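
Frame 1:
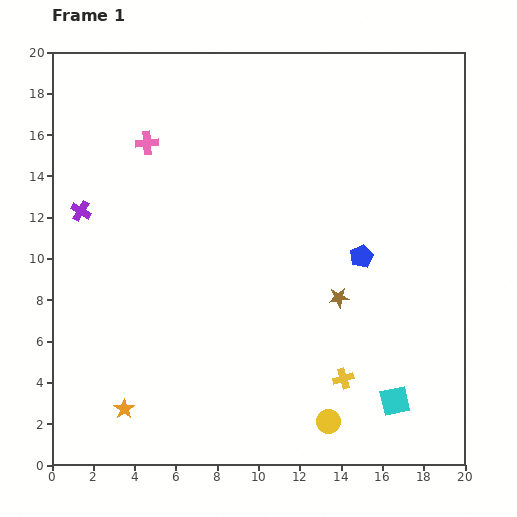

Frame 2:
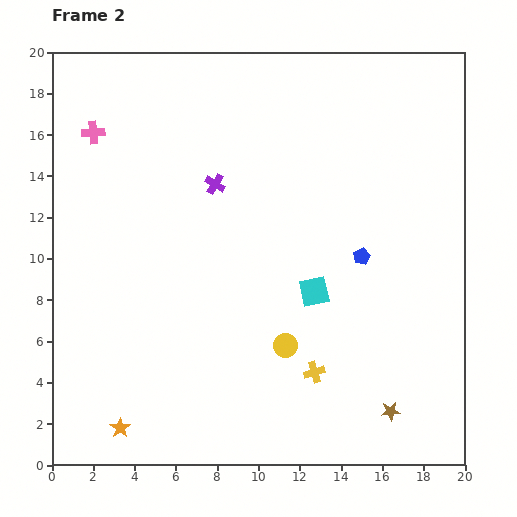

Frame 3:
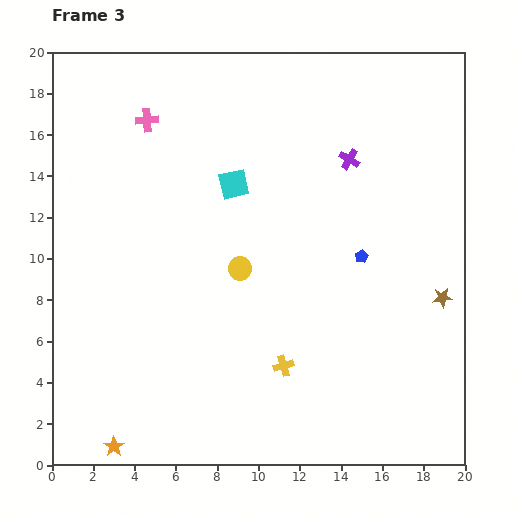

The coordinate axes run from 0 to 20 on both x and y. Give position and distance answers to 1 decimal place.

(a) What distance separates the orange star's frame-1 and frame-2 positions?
0.9

The orange star moved from (3.5, 2.7) to (3.3, 1.8), a distance of √(0.2² + 0.9²) ≈ 0.9.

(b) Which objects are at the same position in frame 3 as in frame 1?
the blue pentagon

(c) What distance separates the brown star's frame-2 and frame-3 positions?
6.0

The brown star moved from (16.4, 2.6) to (18.9, 8.1), a distance of √(2.5² + 5.5²) ≈ 6.0.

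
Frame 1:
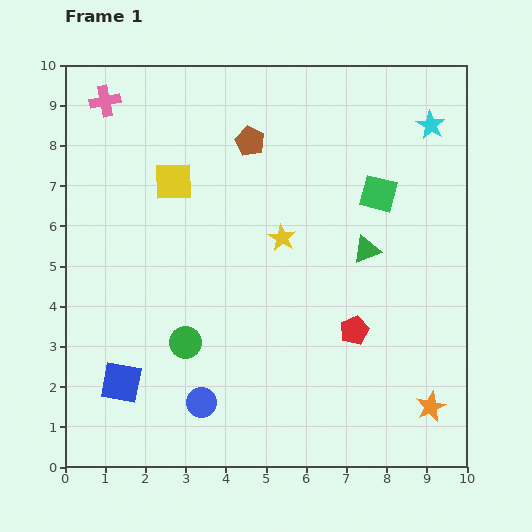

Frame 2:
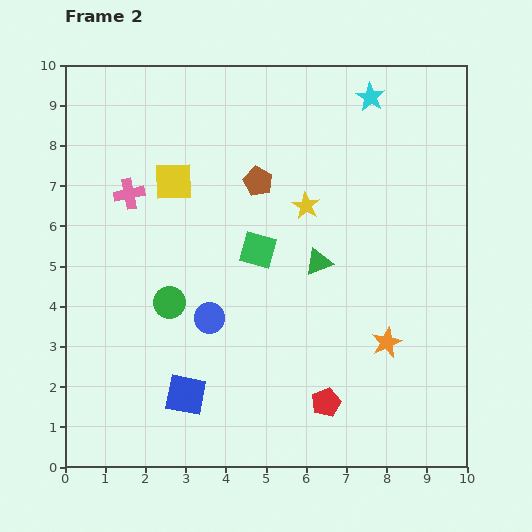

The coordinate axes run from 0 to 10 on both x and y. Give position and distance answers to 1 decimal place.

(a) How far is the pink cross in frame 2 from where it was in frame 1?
2.4

The pink cross moved from (1.0, 9.1) to (1.6, 6.8), a distance of √(0.6² + 2.3²) ≈ 2.4.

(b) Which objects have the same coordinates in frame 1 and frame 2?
the yellow square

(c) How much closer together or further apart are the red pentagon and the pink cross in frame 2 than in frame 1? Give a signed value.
-1.3

Distance in frame 1: 8.4. Distance in frame 2: 7.1.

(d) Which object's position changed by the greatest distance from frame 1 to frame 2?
the green square

(moved 3.3; next 2.4)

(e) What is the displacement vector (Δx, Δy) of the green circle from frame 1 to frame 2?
(-0.4, 1.0)

The green circle was at (3.0, 3.1) in frame 1 and (2.6, 4.1) in frame 2.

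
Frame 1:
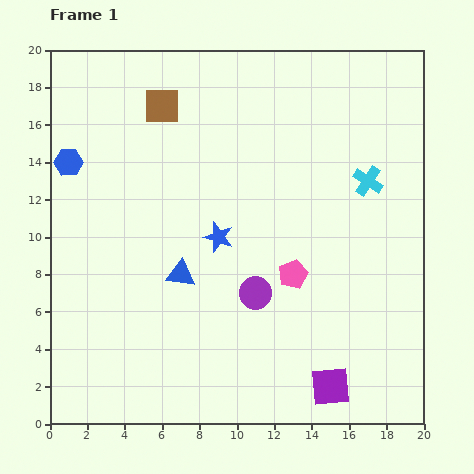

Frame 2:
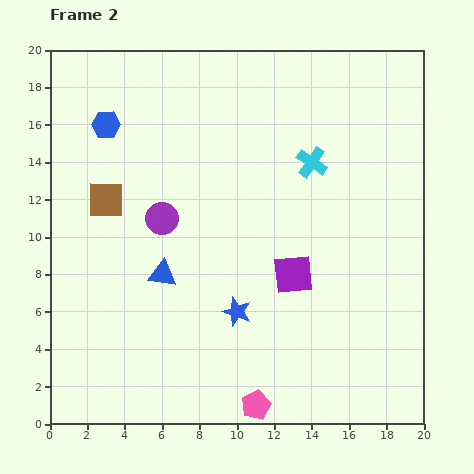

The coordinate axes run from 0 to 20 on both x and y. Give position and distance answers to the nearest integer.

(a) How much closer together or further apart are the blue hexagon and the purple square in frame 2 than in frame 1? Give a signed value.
-5

Distance in frame 1: 18. Distance in frame 2: 13.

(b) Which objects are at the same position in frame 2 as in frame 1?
none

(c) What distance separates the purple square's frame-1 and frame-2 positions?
6

The purple square moved from (15, 2) to (13, 8), a distance of √(2² + 6²) ≈ 6.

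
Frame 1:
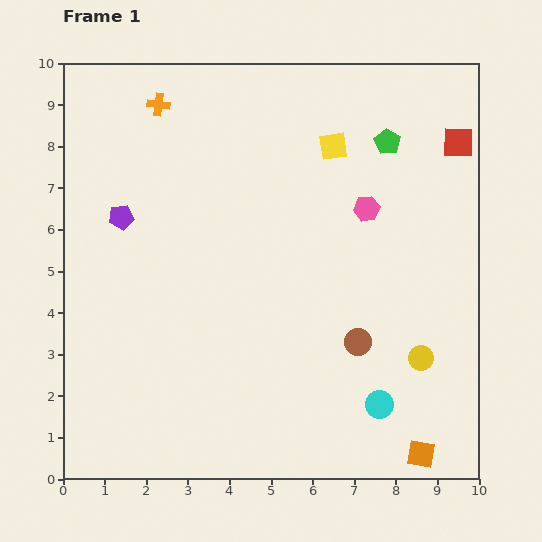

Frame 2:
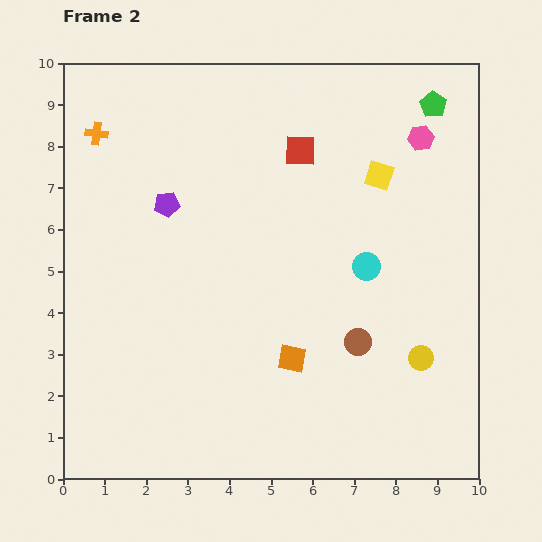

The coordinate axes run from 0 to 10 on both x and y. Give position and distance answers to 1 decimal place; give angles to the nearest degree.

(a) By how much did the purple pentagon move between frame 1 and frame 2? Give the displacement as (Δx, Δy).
(1.1, 0.3)

The purple pentagon was at (1.4, 6.3) in frame 1 and (2.5, 6.6) in frame 2.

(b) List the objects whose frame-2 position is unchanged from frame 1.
the yellow circle, the brown circle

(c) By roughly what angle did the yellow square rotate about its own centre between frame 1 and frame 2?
26° clockwise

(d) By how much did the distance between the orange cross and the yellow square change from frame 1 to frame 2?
+2.6

Distance in frame 1: 4.3. Distance in frame 2: 6.9.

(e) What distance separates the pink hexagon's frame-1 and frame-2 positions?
2.1

The pink hexagon moved from (7.3, 6.5) to (8.6, 8.2), a distance of √(1.3² + 1.7²) ≈ 2.1.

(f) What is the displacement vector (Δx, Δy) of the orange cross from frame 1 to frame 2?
(-1.5, -0.7)

The orange cross was at (2.3, 9.0) in frame 1 and (0.8, 8.3) in frame 2.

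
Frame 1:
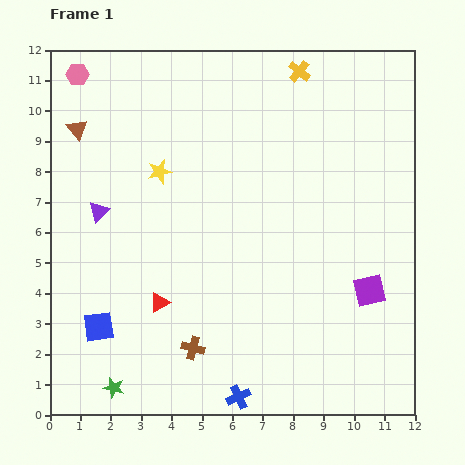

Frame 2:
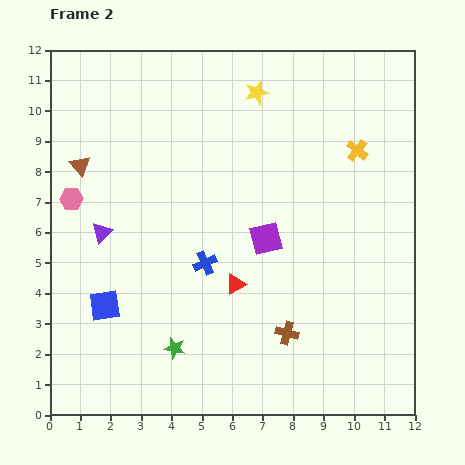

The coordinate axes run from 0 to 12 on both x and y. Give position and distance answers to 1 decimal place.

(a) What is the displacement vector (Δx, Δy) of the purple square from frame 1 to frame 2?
(-3.4, 1.7)

The purple square was at (10.5, 4.1) in frame 1 and (7.1, 5.8) in frame 2.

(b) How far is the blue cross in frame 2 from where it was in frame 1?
4.5

The blue cross moved from (6.2, 0.6) to (5.1, 5.0), a distance of √(1.1² + 4.4²) ≈ 4.5.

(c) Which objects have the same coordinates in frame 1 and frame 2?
none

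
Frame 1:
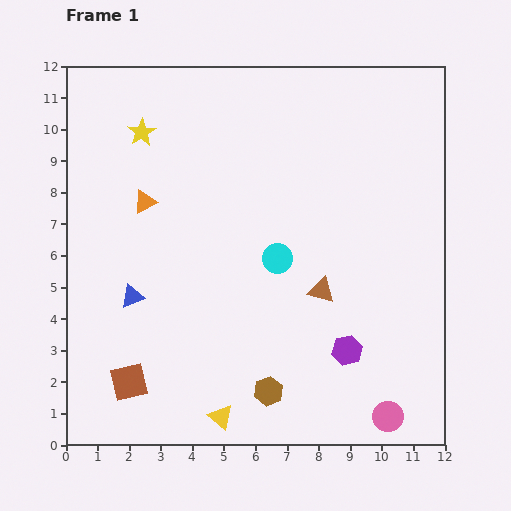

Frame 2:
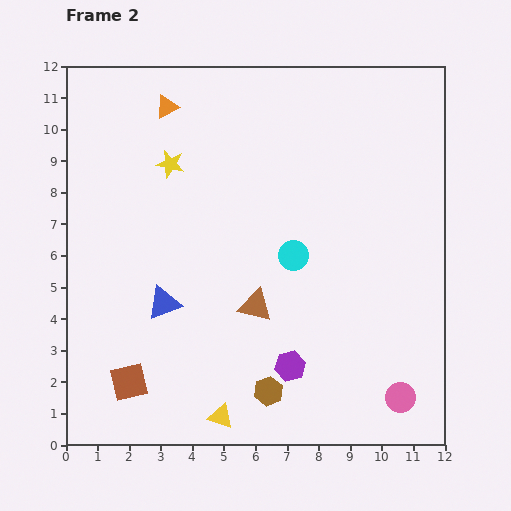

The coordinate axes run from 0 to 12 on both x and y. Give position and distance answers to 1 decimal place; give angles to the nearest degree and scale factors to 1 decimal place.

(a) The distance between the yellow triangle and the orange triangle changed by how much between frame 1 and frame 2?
+2.7

Distance in frame 1: 7.2. Distance in frame 2: 9.9.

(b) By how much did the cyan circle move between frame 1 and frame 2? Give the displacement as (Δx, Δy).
(0.5, 0.1)

The cyan circle was at (6.7, 5.9) in frame 1 and (7.2, 6.0) in frame 2.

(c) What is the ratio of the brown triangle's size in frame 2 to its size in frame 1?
1.3×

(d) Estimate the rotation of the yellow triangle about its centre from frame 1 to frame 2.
21° counter-clockwise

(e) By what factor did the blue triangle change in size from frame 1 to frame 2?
1.4×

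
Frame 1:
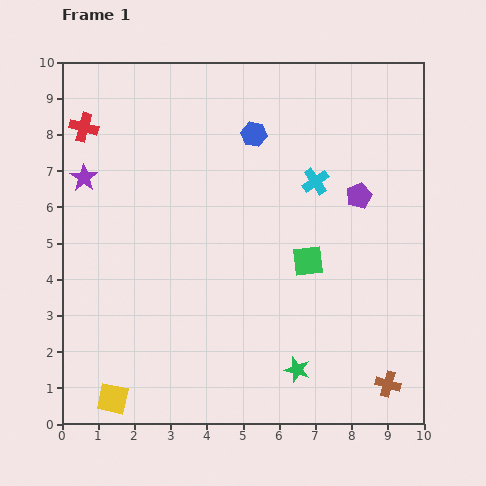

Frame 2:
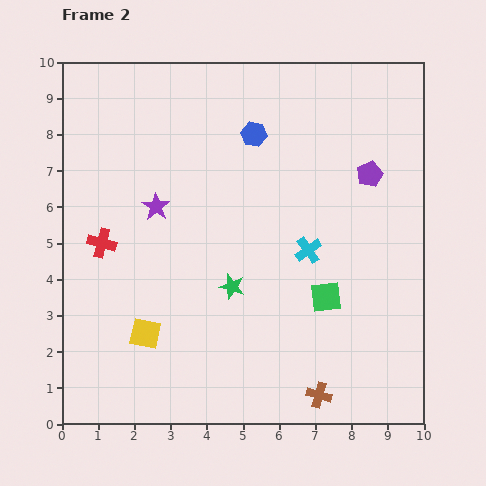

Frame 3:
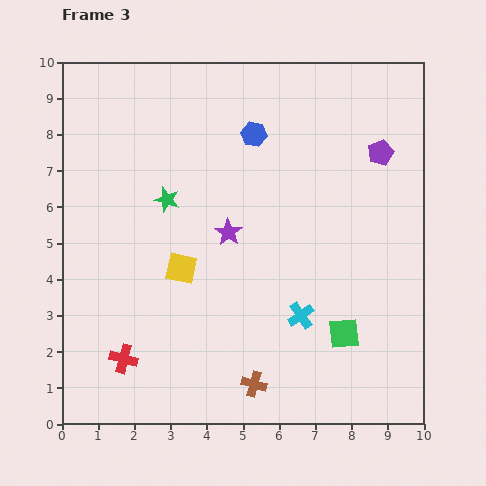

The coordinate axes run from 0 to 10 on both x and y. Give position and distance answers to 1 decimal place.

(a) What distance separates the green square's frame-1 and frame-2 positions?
1.1

The green square moved from (6.8, 4.5) to (7.3, 3.5), a distance of √(0.5² + 1.0²) ≈ 1.1.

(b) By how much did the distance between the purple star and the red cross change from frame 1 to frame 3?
+3.1

Distance in frame 1: 1.4. Distance in frame 3: 4.5.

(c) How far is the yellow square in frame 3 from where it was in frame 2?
2.1

The yellow square moved from (2.3, 2.5) to (3.3, 4.3), a distance of √(1.0² + 1.8²) ≈ 2.1.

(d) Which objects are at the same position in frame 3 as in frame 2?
the blue hexagon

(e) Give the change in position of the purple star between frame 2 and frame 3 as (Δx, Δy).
(2.0, -0.7)

The purple star was at (2.6, 6.0) in frame 2 and (4.6, 5.3) in frame 3.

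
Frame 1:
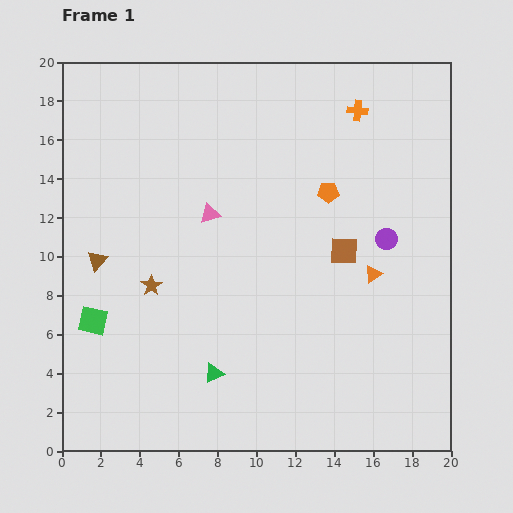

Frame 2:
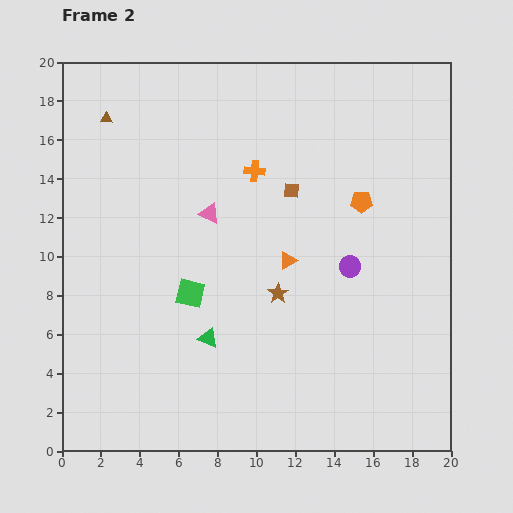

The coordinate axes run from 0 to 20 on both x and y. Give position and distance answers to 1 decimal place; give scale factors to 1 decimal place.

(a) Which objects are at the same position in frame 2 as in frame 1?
the pink triangle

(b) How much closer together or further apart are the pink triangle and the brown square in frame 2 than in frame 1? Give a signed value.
-2.8

Distance in frame 1: 7.2. Distance in frame 2: 4.4.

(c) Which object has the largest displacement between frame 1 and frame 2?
the brown triangle

(moved 7.3; next 6.5)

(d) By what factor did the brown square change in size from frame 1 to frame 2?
0.6×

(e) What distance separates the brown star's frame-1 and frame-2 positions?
6.5

The brown star moved from (4.6, 8.5) to (11.1, 8.1), a distance of √(6.5² + 0.4²) ≈ 6.5.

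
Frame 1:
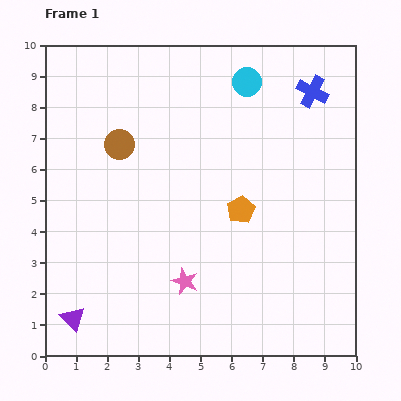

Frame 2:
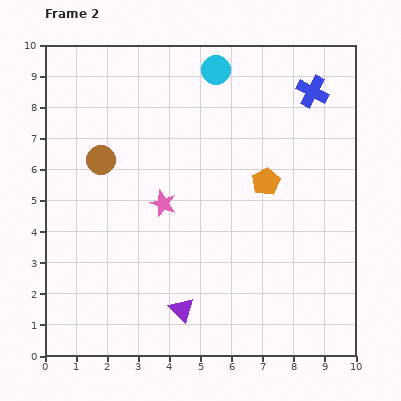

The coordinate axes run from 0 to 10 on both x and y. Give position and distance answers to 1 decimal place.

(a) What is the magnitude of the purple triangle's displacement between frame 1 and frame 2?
3.5

The purple triangle moved from (0.9, 1.2) to (4.4, 1.5), a distance of √(3.5² + 0.3²) ≈ 3.5.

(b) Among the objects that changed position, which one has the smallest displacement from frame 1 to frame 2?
the brown circle

(moved 0.8)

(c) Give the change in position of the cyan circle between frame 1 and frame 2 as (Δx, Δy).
(-1.0, 0.4)

The cyan circle was at (6.5, 8.8) in frame 1 and (5.5, 9.2) in frame 2.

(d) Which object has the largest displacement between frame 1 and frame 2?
the purple triangle

(moved 3.5; next 2.6)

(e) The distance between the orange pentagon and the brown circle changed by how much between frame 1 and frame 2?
+0.9

Distance in frame 1: 4.4. Distance in frame 2: 5.3.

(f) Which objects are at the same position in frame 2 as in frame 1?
the blue cross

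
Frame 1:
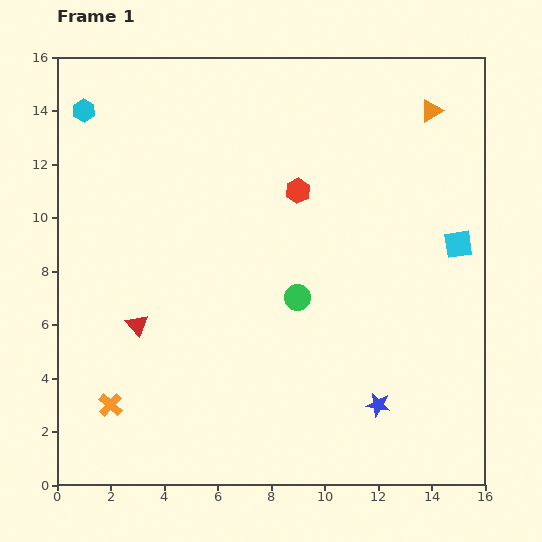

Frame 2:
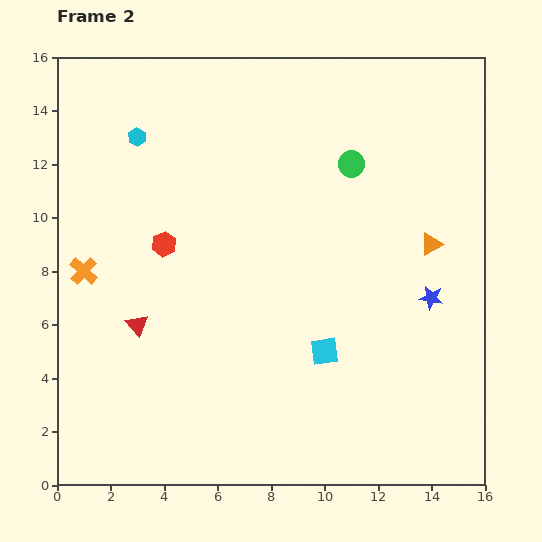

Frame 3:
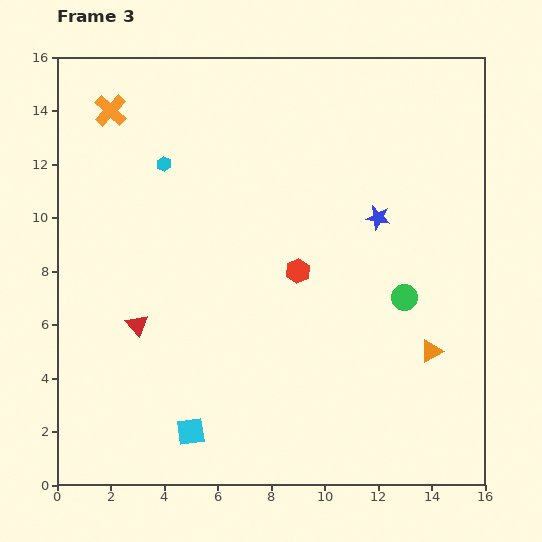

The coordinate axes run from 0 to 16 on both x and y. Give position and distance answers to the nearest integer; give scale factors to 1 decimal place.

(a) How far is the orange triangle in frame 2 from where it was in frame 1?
5

The orange triangle moved from (14, 14) to (14, 9), a distance of √(0² + 5²) ≈ 5.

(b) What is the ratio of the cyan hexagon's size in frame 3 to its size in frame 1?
0.7×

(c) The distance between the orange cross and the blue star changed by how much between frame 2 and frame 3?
-2

Distance in frame 2: 13. Distance in frame 3: 11.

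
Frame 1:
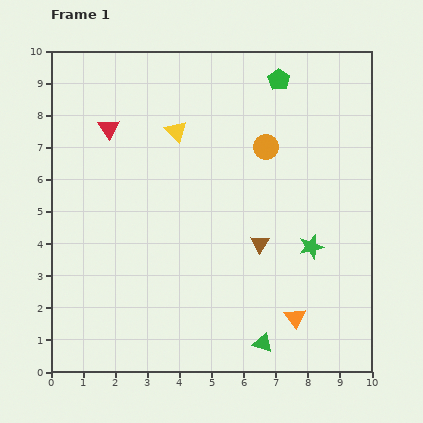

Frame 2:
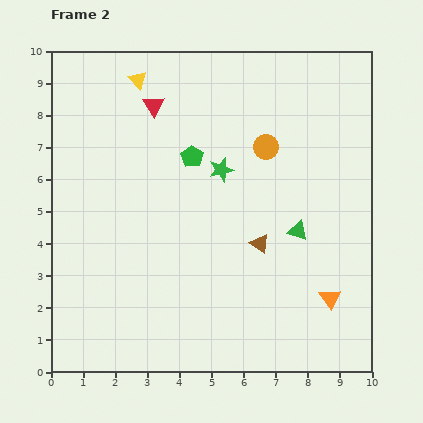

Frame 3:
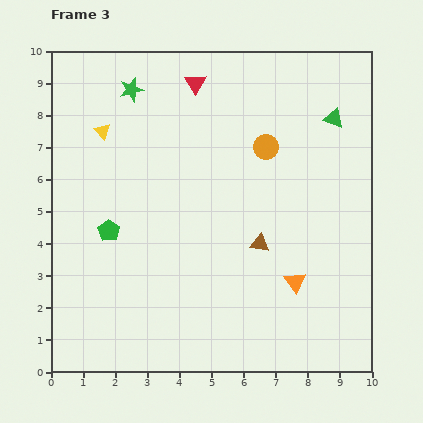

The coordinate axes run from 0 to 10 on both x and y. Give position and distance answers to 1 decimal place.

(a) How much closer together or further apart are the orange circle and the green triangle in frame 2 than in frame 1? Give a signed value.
-3.3

Distance in frame 1: 6.1. Distance in frame 2: 2.8.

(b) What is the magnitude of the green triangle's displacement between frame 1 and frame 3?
7.3

The green triangle moved from (6.6, 0.9) to (8.8, 7.9), a distance of √(2.2² + 7.0²) ≈ 7.3.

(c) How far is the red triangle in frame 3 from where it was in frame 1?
3.0

The red triangle moved from (1.8, 7.6) to (4.5, 9.0), a distance of √(2.7² + 1.4²) ≈ 3.0.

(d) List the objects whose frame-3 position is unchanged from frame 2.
the orange circle, the brown triangle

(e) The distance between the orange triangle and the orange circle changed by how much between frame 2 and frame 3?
-0.8

Distance in frame 2: 5.1. Distance in frame 3: 4.3.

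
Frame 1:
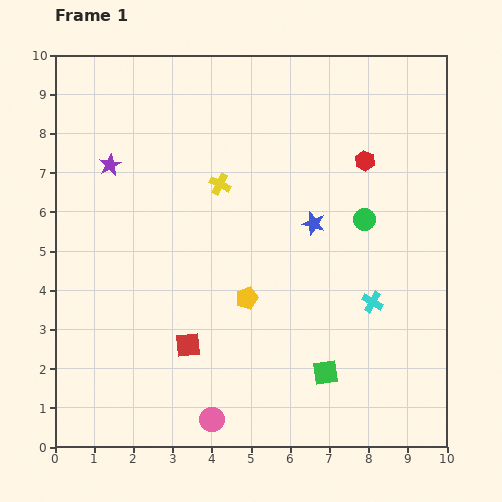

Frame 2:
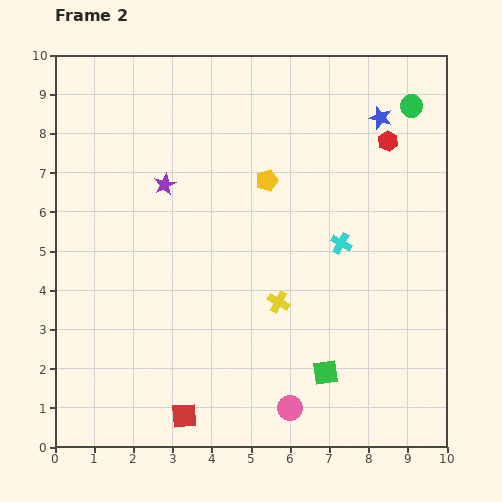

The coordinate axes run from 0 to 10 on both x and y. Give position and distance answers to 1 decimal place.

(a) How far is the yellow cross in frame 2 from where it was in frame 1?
3.4

The yellow cross moved from (4.2, 6.7) to (5.7, 3.7), a distance of √(1.5² + 3.0²) ≈ 3.4.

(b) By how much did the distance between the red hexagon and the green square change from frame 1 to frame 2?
+0.6

Distance in frame 1: 5.5. Distance in frame 2: 6.1.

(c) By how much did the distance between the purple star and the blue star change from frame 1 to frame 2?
+0.4

Distance in frame 1: 5.4. Distance in frame 2: 5.8.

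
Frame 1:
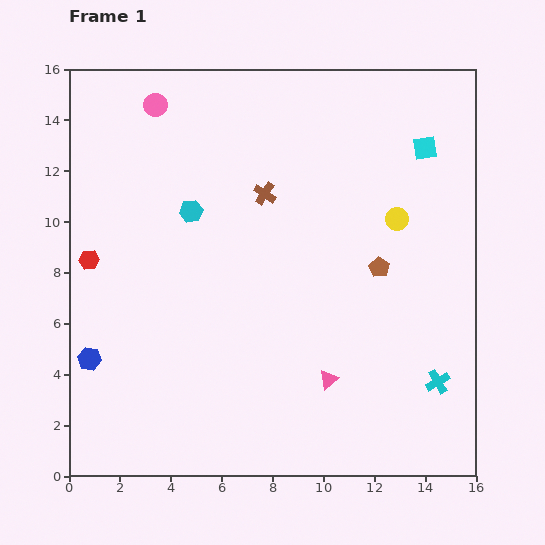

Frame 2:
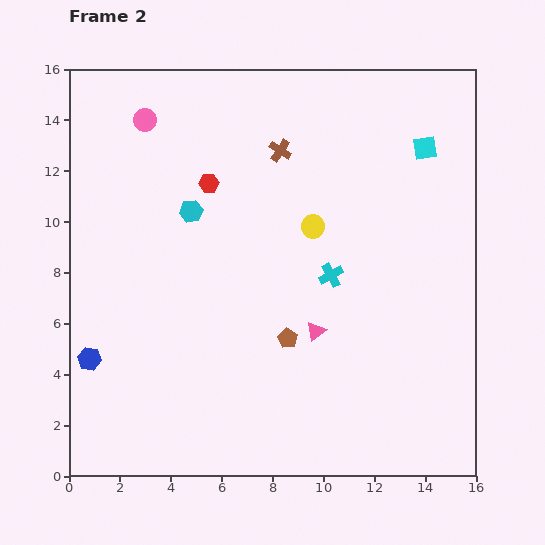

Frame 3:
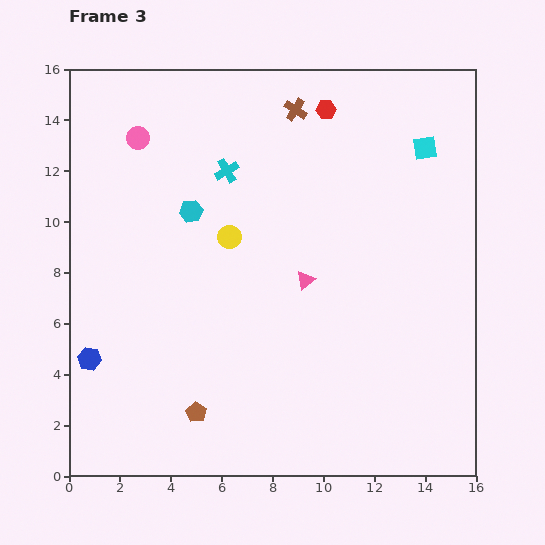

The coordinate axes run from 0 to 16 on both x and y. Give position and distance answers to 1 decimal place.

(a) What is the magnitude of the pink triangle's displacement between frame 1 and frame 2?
2.0

The pink triangle moved from (10.2, 3.8) to (9.7, 5.7), a distance of √(0.5² + 1.9²) ≈ 2.0.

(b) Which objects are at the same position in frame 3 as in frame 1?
the blue hexagon, the cyan square, the cyan hexagon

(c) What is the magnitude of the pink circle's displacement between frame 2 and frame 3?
0.8

The pink circle moved from (3.0, 14.0) to (2.7, 13.3), a distance of √(0.3² + 0.7²) ≈ 0.8.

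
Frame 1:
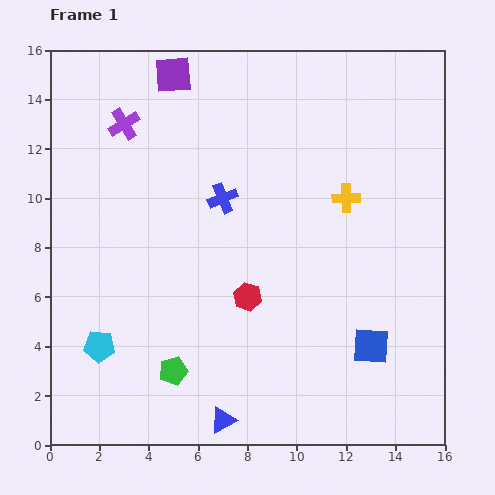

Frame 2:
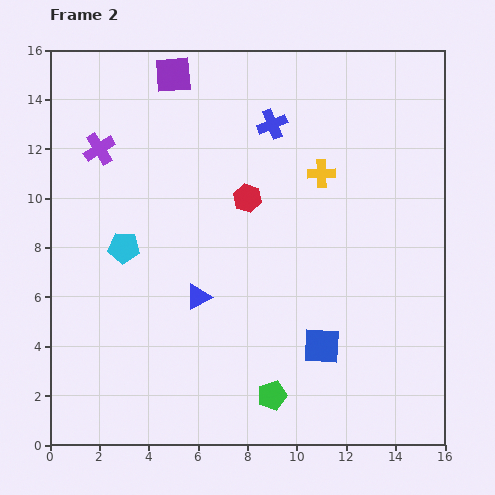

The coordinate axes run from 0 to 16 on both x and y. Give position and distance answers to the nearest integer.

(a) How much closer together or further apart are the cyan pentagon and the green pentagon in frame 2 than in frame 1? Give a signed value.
+5

Distance in frame 1: 3. Distance in frame 2: 8.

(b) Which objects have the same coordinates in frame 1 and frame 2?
the purple square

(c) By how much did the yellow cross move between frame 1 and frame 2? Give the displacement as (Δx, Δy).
(-1, 1)

The yellow cross was at (12, 10) in frame 1 and (11, 11) in frame 2.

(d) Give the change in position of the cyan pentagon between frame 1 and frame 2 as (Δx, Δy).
(1, 4)

The cyan pentagon was at (2, 4) in frame 1 and (3, 8) in frame 2.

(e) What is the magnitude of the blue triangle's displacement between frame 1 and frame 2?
5

The blue triangle moved from (7, 1) to (6, 6), a distance of √(1² + 5²) ≈ 5.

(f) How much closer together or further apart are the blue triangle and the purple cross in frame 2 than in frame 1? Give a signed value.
-6

Distance in frame 1: 13. Distance in frame 2: 7.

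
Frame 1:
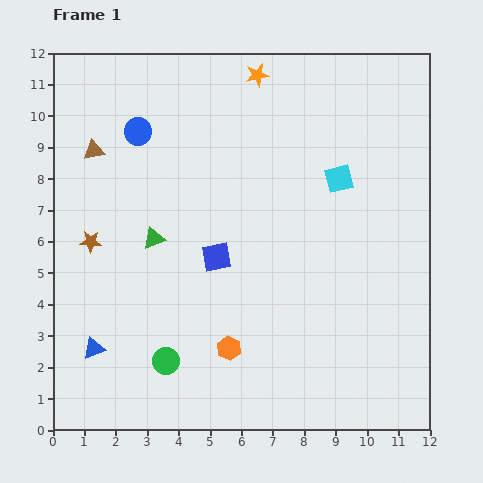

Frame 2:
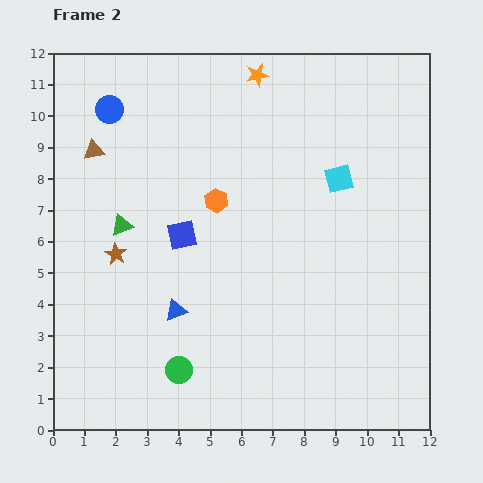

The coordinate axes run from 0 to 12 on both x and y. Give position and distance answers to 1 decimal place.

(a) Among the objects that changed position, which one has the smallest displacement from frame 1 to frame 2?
the green circle

(moved 0.5)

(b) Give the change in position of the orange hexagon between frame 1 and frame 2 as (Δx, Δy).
(-0.4, 4.7)

The orange hexagon was at (5.6, 2.6) in frame 1 and (5.2, 7.3) in frame 2.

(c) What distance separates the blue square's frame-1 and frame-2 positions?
1.3

The blue square moved from (5.2, 5.5) to (4.1, 6.2), a distance of √(1.1² + 0.7²) ≈ 1.3.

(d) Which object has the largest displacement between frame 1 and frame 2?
the orange hexagon

(moved 4.7; next 2.9)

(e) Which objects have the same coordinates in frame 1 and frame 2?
the brown triangle, the cyan square, the orange star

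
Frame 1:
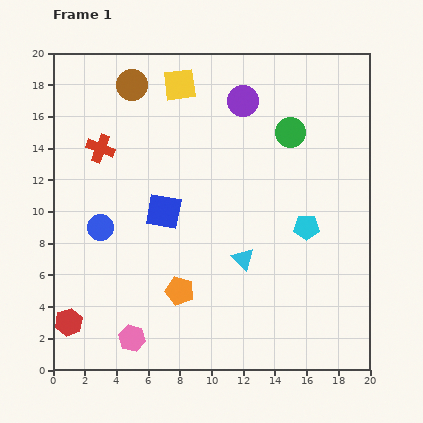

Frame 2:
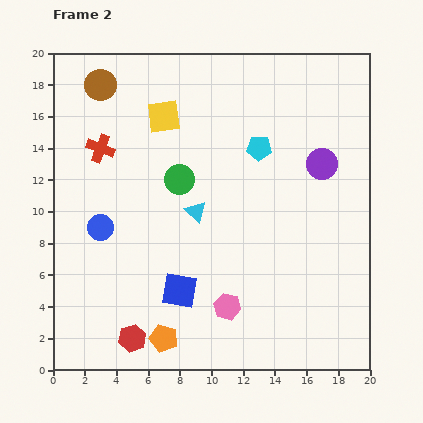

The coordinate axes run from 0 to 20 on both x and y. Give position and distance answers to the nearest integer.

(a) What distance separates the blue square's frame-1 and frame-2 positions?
5

The blue square moved from (7, 10) to (8, 5), a distance of √(1² + 5²) ≈ 5.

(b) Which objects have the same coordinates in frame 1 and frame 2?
the blue circle, the red cross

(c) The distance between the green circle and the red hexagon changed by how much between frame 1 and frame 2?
-8

Distance in frame 1: 18. Distance in frame 2: 10.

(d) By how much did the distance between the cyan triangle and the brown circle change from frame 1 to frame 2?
-3

Distance in frame 1: 13. Distance in frame 2: 10.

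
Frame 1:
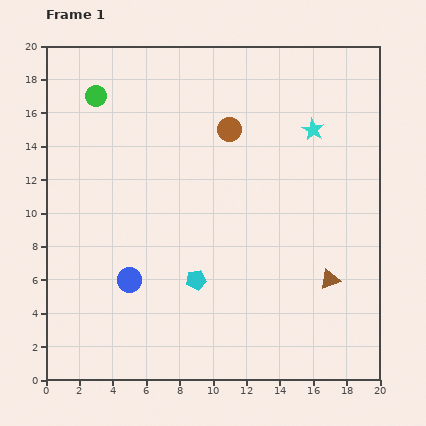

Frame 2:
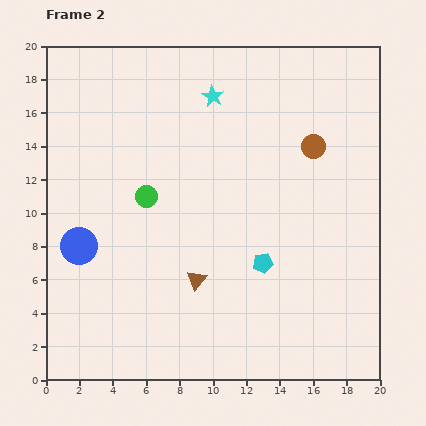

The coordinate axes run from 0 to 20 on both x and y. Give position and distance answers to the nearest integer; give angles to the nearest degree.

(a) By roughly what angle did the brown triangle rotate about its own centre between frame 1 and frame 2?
32° counter-clockwise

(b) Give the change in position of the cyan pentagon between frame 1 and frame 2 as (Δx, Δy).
(4, 1)

The cyan pentagon was at (9, 6) in frame 1 and (13, 7) in frame 2.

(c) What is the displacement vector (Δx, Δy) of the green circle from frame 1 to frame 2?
(3, -6)

The green circle was at (3, 17) in frame 1 and (6, 11) in frame 2.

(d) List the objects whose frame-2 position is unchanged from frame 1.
none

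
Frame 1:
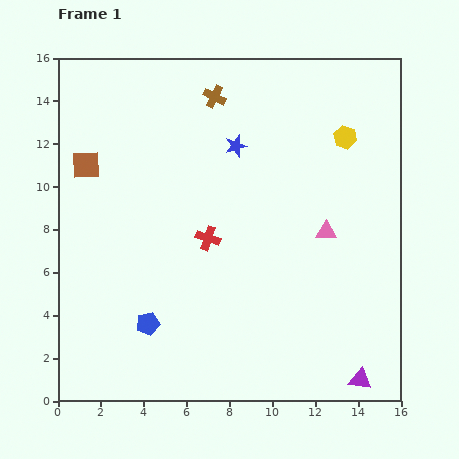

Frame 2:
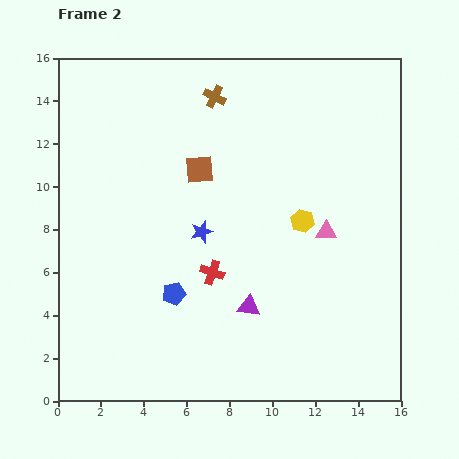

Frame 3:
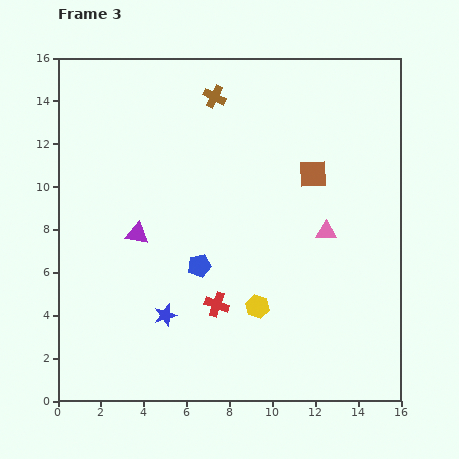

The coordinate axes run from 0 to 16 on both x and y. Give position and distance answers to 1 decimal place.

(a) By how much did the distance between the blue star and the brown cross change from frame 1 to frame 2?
+3.8

Distance in frame 1: 2.5. Distance in frame 2: 6.3.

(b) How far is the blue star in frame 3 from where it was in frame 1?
8.6

The blue star moved from (8.3, 11.9) to (5.0, 4.0), a distance of √(3.3² + 7.9²) ≈ 8.6.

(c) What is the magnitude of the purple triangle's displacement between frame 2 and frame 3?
6.2

The purple triangle moved from (8.9, 4.4) to (3.7, 7.8), a distance of √(5.2² + 3.4²) ≈ 6.2.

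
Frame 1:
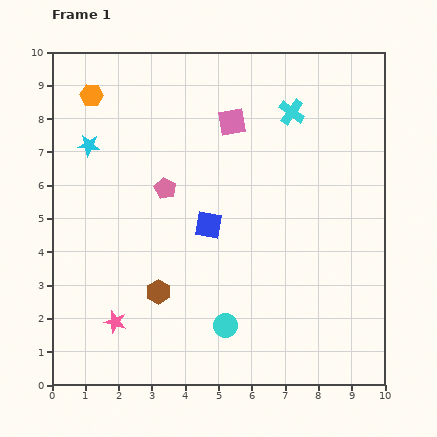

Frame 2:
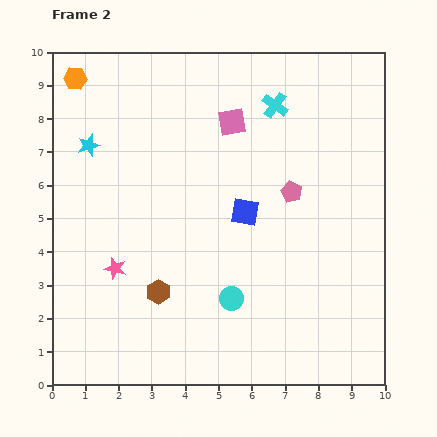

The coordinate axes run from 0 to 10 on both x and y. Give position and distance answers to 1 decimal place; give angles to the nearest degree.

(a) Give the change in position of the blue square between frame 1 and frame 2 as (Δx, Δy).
(1.1, 0.4)

The blue square was at (4.7, 4.8) in frame 1 and (5.8, 5.2) in frame 2.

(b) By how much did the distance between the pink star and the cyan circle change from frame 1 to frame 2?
+0.3

Distance in frame 1: 3.3. Distance in frame 2: 3.6.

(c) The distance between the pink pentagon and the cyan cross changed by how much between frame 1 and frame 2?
-1.8

Distance in frame 1: 4.4. Distance in frame 2: 2.6.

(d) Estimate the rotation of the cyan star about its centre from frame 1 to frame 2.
22° counter-clockwise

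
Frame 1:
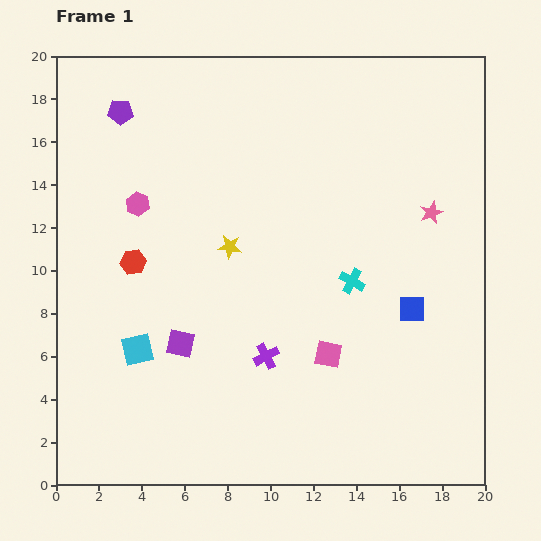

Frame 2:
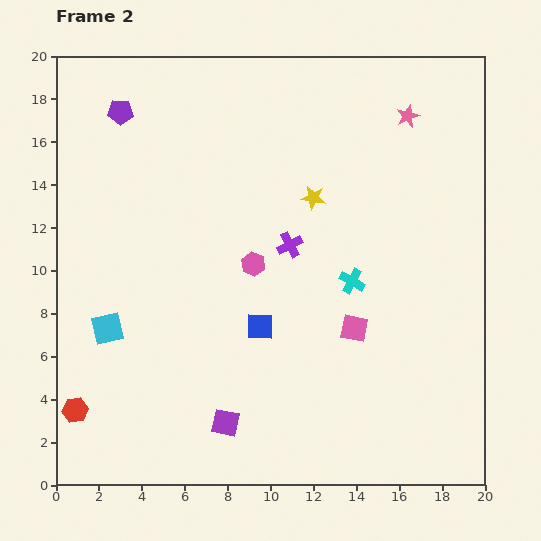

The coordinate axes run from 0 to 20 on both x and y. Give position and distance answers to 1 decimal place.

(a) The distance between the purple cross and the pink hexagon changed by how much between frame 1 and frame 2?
-7.4

Distance in frame 1: 9.3. Distance in frame 2: 1.9.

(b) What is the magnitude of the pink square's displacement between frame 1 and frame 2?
1.7

The pink square moved from (12.7, 6.1) to (13.9, 7.3), a distance of √(1.2² + 1.2²) ≈ 1.7.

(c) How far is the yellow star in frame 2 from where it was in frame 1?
4.5

The yellow star moved from (8.1, 11.1) to (12.0, 13.4), a distance of √(3.9² + 2.3²) ≈ 4.5.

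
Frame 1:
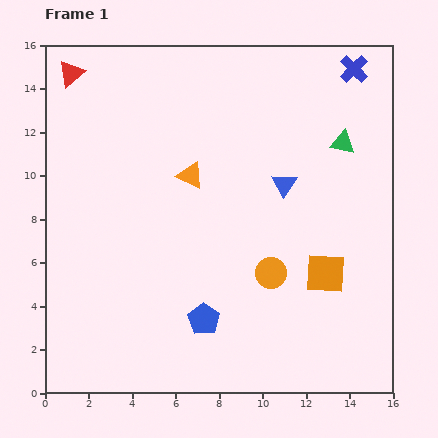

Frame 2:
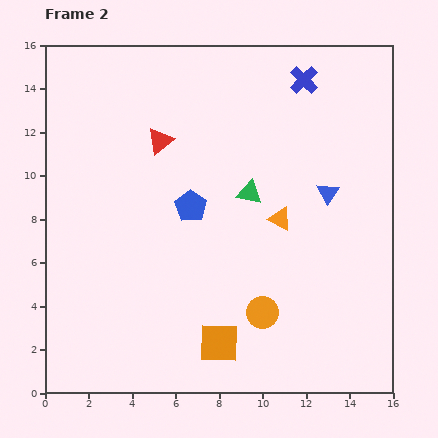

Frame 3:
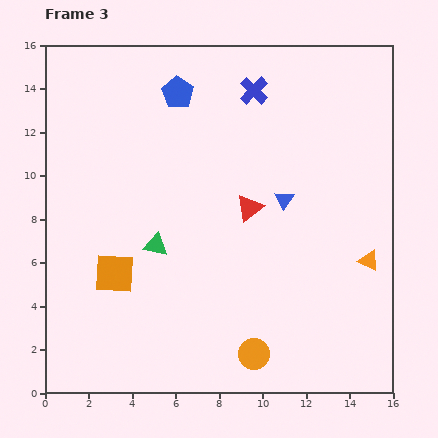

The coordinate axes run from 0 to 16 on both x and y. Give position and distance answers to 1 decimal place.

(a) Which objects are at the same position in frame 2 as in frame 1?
none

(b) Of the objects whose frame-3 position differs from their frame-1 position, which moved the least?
the blue triangle

(moved 0.7)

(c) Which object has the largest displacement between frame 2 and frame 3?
the orange square

(moved 5.8; next 5.2)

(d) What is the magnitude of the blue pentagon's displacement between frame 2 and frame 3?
5.2

The blue pentagon moved from (6.7, 8.6) to (6.1, 13.8), a distance of √(0.6² + 5.2²) ≈ 5.2.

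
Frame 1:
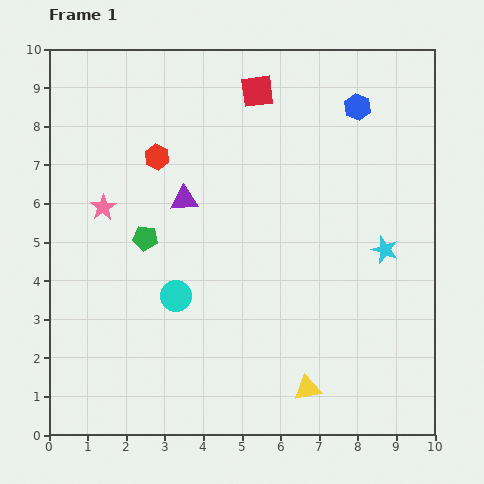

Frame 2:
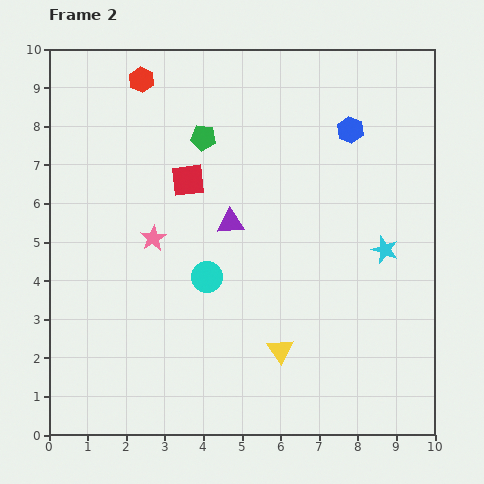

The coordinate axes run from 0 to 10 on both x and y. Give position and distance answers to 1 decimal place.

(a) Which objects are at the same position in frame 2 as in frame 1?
the cyan star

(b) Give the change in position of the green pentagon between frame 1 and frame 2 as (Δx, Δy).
(1.5, 2.6)

The green pentagon was at (2.5, 5.1) in frame 1 and (4.0, 7.7) in frame 2.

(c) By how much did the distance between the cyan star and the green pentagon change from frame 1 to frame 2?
-0.7

Distance in frame 1: 6.2. Distance in frame 2: 5.5.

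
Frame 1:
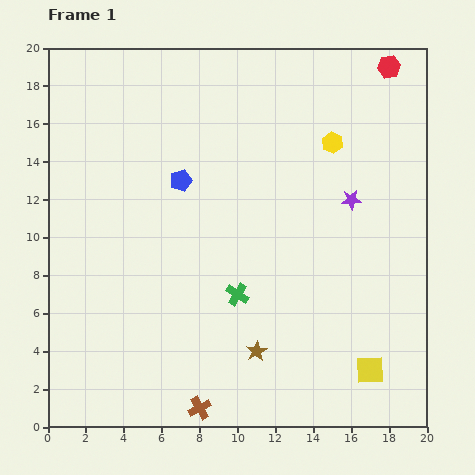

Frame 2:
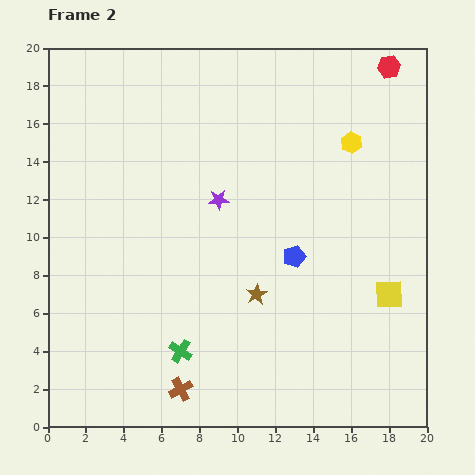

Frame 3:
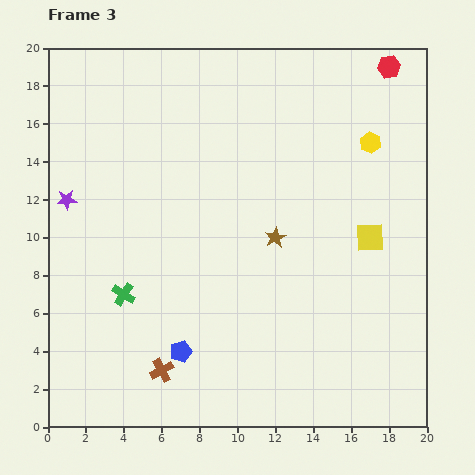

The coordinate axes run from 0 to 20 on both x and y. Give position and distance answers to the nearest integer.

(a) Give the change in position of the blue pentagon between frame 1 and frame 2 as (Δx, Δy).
(6, -4)

The blue pentagon was at (7, 13) in frame 1 and (13, 9) in frame 2.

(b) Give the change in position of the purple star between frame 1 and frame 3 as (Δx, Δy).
(-15, 0)

The purple star was at (16, 12) in frame 1 and (1, 12) in frame 3.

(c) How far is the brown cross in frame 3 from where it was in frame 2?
1

The brown cross moved from (7, 2) to (6, 3), a distance of √(1² + 1²) ≈ 1.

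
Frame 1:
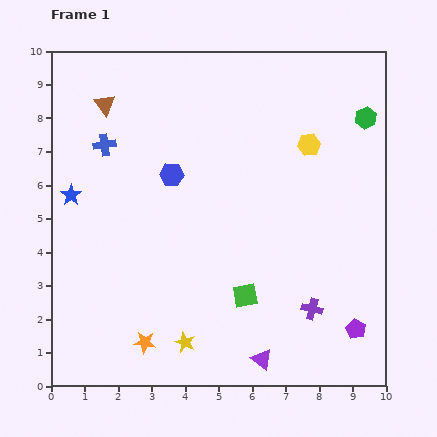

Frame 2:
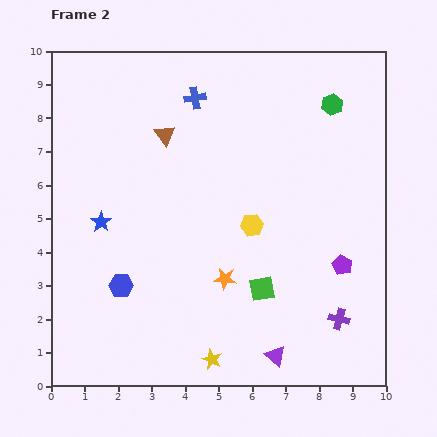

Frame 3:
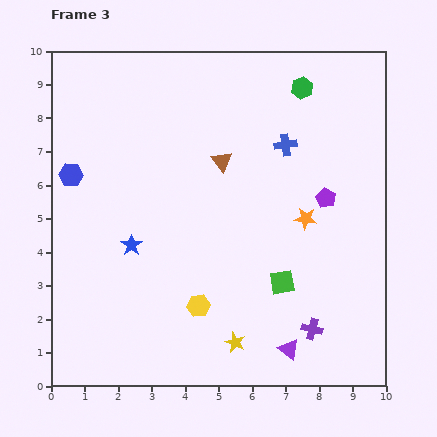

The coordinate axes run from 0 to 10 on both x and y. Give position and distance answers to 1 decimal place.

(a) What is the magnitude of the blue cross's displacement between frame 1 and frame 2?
3.0

The blue cross moved from (1.6, 7.2) to (4.3, 8.6), a distance of √(2.7² + 1.4²) ≈ 3.0.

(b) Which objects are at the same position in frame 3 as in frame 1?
none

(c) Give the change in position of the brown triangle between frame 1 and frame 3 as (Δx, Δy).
(3.5, -1.7)

The brown triangle was at (1.6, 8.4) in frame 1 and (5.1, 6.7) in frame 3.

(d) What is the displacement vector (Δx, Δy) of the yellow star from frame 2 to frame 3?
(0.7, 0.5)

The yellow star was at (4.8, 0.8) in frame 2 and (5.5, 1.3) in frame 3.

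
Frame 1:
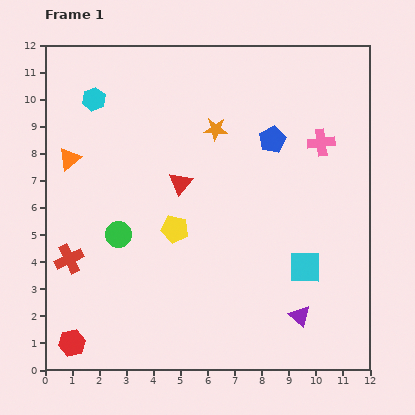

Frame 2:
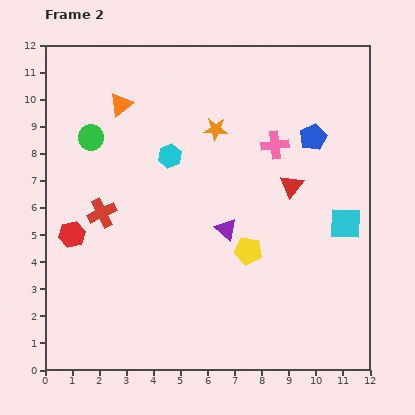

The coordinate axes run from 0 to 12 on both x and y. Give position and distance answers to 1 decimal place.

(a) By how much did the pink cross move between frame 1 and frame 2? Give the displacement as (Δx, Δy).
(-1.7, -0.1)

The pink cross was at (10.2, 8.4) in frame 1 and (8.5, 8.3) in frame 2.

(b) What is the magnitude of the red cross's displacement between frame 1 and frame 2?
2.1

The red cross moved from (0.9, 4.1) to (2.1, 5.8), a distance of √(1.2² + 1.7²) ≈ 2.1.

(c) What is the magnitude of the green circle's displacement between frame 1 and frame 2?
3.7

The green circle moved from (2.7, 5.0) to (1.7, 8.6), a distance of √(1.0² + 3.6²) ≈ 3.7.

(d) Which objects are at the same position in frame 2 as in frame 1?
the orange star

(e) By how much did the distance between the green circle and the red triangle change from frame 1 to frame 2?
+4.6

Distance in frame 1: 3.0. Distance in frame 2: 7.6.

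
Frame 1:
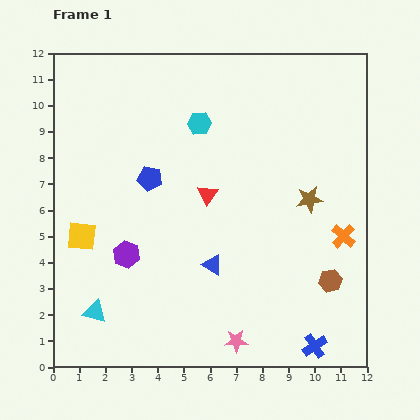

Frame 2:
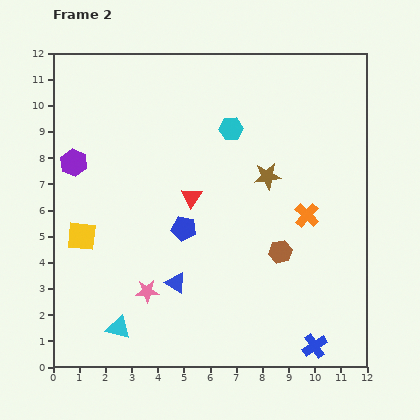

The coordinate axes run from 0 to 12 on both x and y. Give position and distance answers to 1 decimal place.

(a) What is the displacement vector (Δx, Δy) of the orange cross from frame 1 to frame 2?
(-1.4, 0.8)

The orange cross was at (11.1, 5.0) in frame 1 and (9.7, 5.8) in frame 2.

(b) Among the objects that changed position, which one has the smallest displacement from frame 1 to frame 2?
the red triangle

(moved 0.6)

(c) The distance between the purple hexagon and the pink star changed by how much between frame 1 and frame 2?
+0.3

Distance in frame 1: 5.3. Distance in frame 2: 5.6.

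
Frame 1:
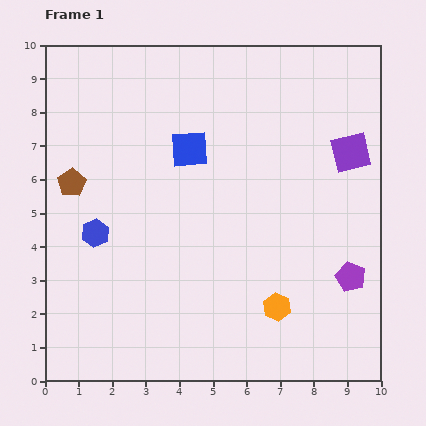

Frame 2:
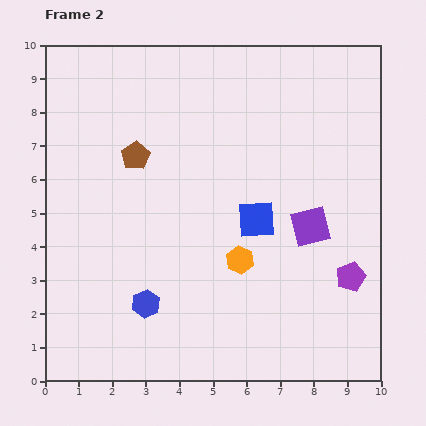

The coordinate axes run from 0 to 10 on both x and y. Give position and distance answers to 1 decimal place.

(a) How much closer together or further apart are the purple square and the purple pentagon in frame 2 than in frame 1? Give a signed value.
-1.8

Distance in frame 1: 3.7. Distance in frame 2: 1.9.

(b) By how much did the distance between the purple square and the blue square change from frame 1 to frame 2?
-3.2

Distance in frame 1: 4.8. Distance in frame 2: 1.6.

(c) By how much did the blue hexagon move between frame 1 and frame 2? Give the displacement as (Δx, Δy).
(1.5, -2.1)

The blue hexagon was at (1.5, 4.4) in frame 1 and (3.0, 2.3) in frame 2.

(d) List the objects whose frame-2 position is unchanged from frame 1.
the purple pentagon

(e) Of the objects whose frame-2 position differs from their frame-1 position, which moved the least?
the orange hexagon

(moved 1.8)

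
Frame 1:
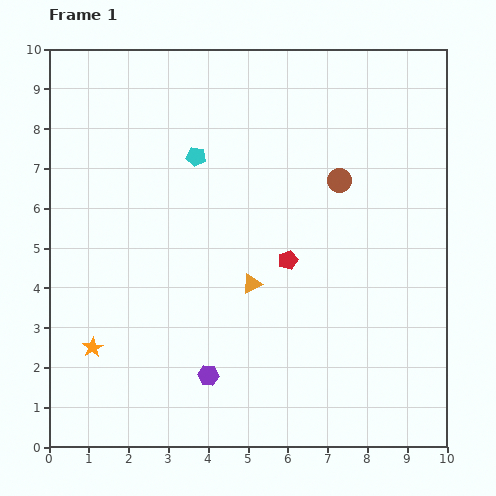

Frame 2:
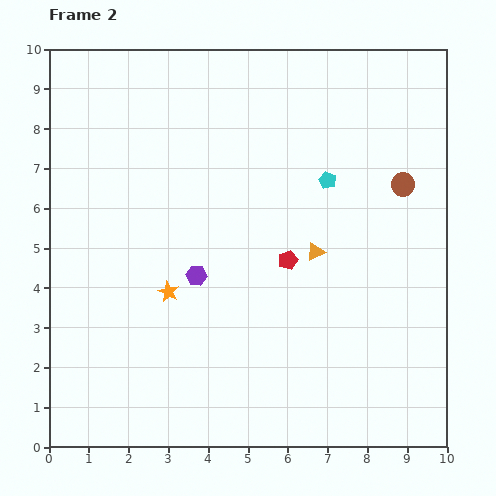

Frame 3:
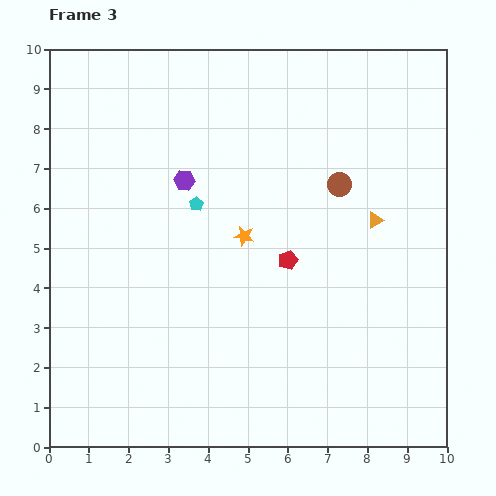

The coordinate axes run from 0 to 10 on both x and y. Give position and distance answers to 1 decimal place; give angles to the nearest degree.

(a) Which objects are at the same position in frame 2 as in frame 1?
the red pentagon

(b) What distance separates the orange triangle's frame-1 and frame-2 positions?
1.8

The orange triangle moved from (5.1, 4.1) to (6.7, 4.9), a distance of √(1.6² + 0.8²) ≈ 1.8.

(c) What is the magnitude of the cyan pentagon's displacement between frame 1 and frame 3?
1.2

The cyan pentagon moved from (3.7, 7.3) to (3.7, 6.1), a distance of √(0.0² + 1.2²) ≈ 1.2.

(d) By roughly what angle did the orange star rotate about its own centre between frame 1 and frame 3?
30° counter-clockwise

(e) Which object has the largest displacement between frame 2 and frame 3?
the cyan pentagon

(moved 3.4; next 2.4)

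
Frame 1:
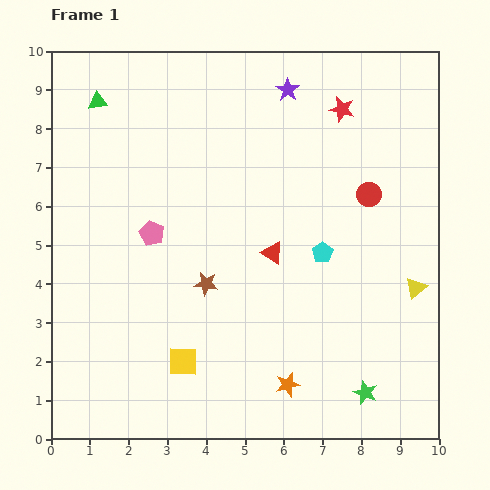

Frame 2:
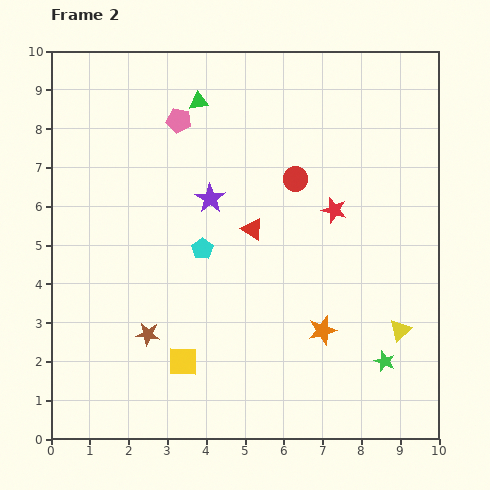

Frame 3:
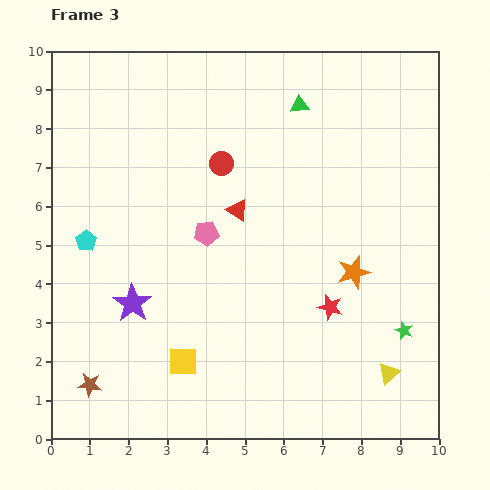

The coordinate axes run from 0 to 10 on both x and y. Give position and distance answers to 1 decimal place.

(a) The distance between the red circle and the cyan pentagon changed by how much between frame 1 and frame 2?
+1.1

Distance in frame 1: 1.9. Distance in frame 2: 3.0.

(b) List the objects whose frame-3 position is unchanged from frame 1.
the yellow square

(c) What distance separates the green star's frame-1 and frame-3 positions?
1.9

The green star moved from (8.1, 1.2) to (9.1, 2.8), a distance of √(1.0² + 1.6²) ≈ 1.9.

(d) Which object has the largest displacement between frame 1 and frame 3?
the purple star

(moved 6.8; next 6.1)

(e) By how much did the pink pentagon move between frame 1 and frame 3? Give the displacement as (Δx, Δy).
(1.4, 0.0)

The pink pentagon was at (2.6, 5.3) in frame 1 and (4.0, 5.3) in frame 3.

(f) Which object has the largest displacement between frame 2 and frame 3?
the purple star

(moved 3.4; next 3.0)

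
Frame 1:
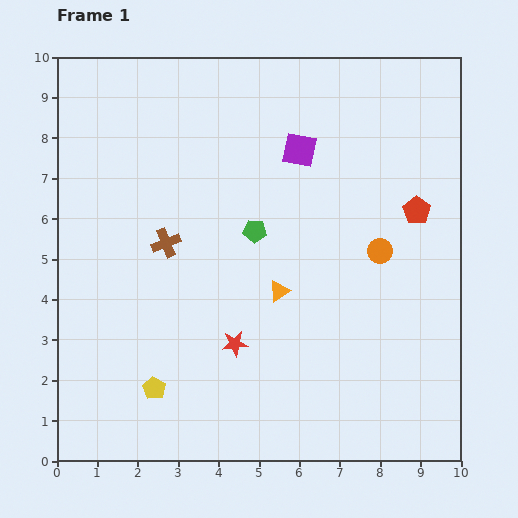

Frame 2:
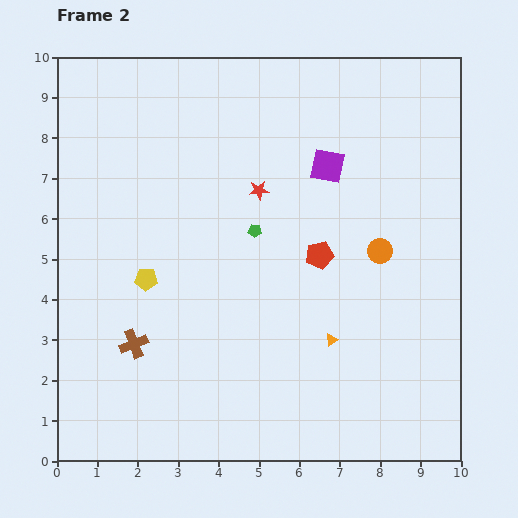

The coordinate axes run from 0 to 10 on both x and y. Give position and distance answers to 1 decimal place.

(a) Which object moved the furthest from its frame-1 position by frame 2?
the red star

(moved 3.8; next 2.7)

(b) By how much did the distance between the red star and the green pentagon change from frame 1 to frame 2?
-1.8

Distance in frame 1: 2.8. Distance in frame 2: 1.0.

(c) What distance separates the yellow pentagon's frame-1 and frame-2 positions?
2.7

The yellow pentagon moved from (2.4, 1.8) to (2.2, 4.5), a distance of √(0.2² + 2.7²) ≈ 2.7.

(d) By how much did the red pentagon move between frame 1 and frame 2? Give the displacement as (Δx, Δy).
(-2.4, -1.1)

The red pentagon was at (8.9, 6.2) in frame 1 and (6.5, 5.1) in frame 2.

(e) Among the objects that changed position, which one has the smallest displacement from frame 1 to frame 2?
the purple square

(moved 0.8)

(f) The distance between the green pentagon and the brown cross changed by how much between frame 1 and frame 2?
+1.9

Distance in frame 1: 2.2. Distance in frame 2: 4.1.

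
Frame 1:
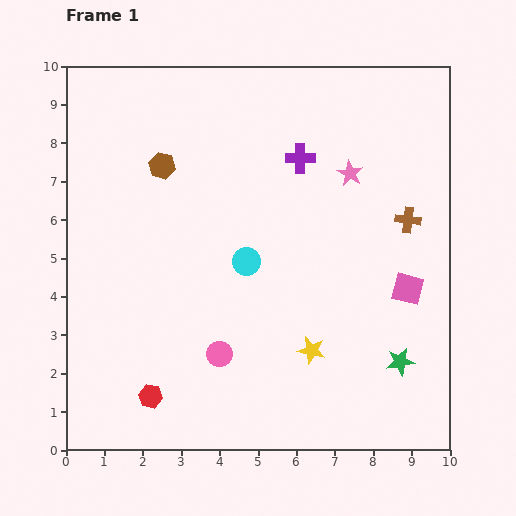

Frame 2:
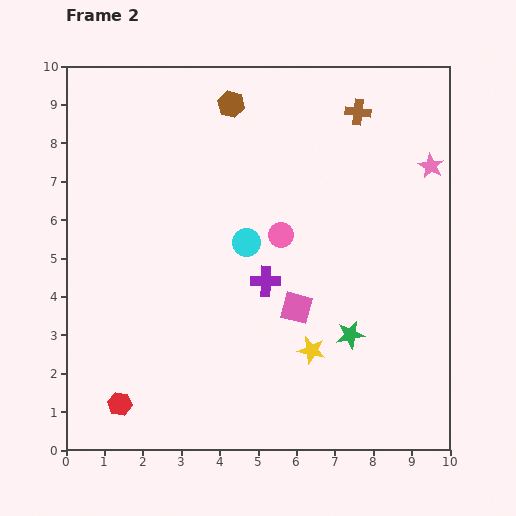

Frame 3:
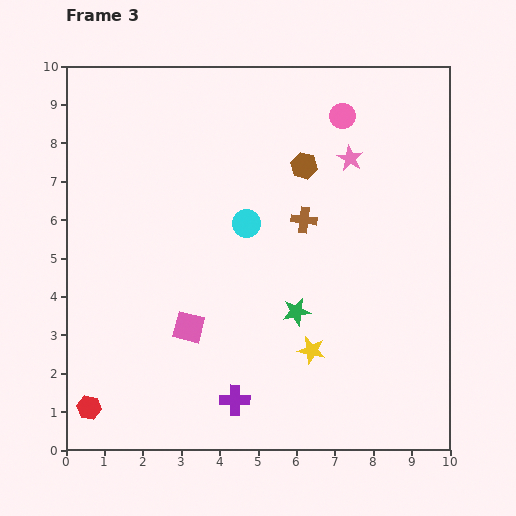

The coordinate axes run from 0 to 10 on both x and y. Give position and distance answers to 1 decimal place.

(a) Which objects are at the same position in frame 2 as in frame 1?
the yellow star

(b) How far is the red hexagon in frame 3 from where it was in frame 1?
1.6

The red hexagon moved from (2.2, 1.4) to (0.6, 1.1), a distance of √(1.6² + 0.3²) ≈ 1.6.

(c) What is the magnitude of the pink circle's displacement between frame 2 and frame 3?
3.5

The pink circle moved from (5.6, 5.6) to (7.2, 8.7), a distance of √(1.6² + 3.1²) ≈ 3.5.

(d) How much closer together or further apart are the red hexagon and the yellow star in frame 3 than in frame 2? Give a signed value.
+0.8

Distance in frame 2: 5.2. Distance in frame 3: 6.0.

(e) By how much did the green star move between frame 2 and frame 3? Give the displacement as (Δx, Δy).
(-1.4, 0.6)

The green star was at (7.4, 3.0) in frame 2 and (6.0, 3.6) in frame 3.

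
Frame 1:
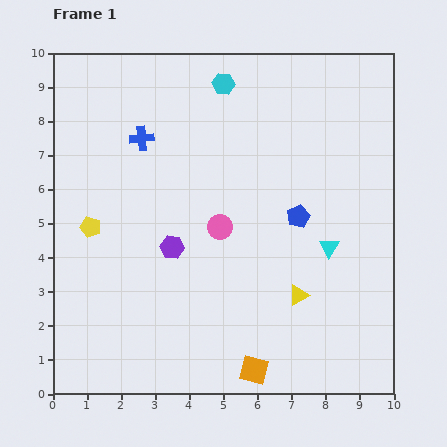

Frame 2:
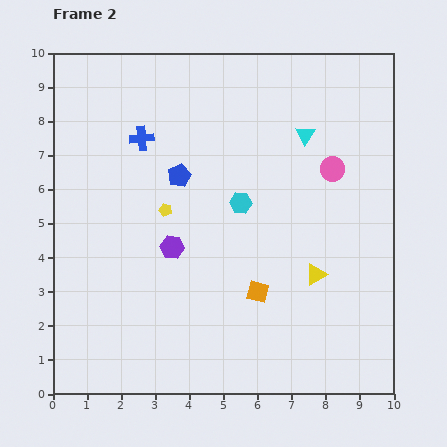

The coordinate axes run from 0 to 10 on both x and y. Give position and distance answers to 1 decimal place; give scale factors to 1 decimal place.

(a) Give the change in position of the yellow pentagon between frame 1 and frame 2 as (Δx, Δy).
(2.2, 0.5)

The yellow pentagon was at (1.1, 4.9) in frame 1 and (3.3, 5.4) in frame 2.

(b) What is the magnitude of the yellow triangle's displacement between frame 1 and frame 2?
0.8

The yellow triangle moved from (7.2, 2.9) to (7.7, 3.5), a distance of √(0.5² + 0.6²) ≈ 0.8.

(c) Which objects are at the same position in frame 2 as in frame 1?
the purple hexagon, the blue cross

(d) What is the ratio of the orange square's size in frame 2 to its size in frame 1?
0.8×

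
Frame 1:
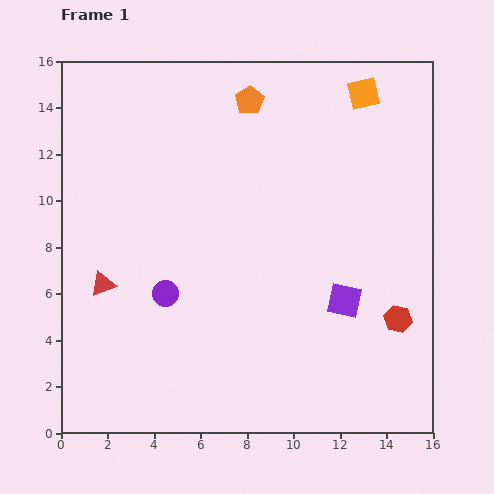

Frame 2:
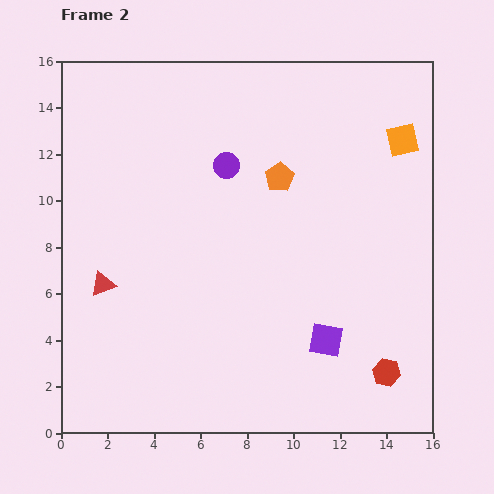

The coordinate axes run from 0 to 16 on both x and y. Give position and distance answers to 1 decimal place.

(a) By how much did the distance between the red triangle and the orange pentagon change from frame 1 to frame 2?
-1.2

Distance in frame 1: 10.1. Distance in frame 2: 8.9.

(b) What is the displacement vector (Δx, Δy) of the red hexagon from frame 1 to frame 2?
(-0.5, -2.3)

The red hexagon was at (14.5, 4.9) in frame 1 and (14.0, 2.6) in frame 2.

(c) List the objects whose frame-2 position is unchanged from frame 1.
the red triangle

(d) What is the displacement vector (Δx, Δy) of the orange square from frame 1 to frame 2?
(1.7, -2.0)

The orange square was at (13.0, 14.6) in frame 1 and (14.7, 12.6) in frame 2.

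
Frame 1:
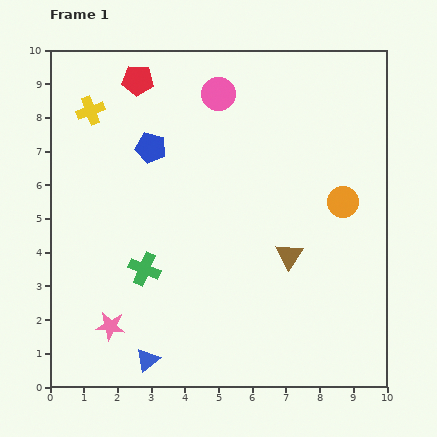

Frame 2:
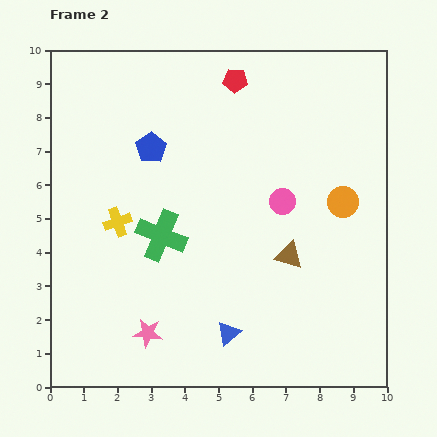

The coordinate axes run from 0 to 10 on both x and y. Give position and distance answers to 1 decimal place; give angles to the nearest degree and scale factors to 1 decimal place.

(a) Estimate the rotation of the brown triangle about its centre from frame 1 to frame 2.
47° counter-clockwise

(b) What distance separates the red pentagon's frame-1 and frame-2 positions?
2.9

The red pentagon moved from (2.6, 9.1) to (5.5, 9.1), a distance of √(2.9² + 0.0²) ≈ 2.9.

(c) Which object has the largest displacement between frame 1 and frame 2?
the pink circle

(moved 3.7; next 3.4)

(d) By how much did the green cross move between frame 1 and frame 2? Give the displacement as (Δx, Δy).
(0.5, 1.0)

The green cross was at (2.8, 3.5) in frame 1 and (3.3, 4.5) in frame 2.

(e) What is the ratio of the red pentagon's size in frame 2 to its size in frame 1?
0.8×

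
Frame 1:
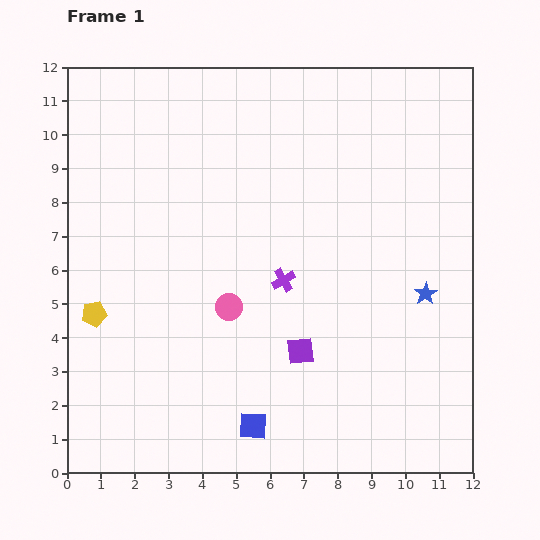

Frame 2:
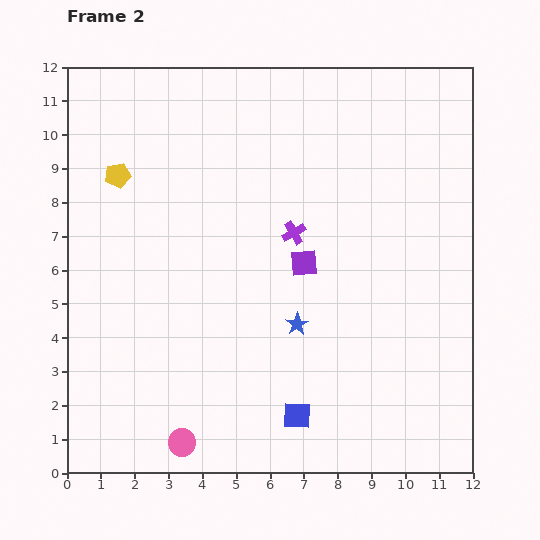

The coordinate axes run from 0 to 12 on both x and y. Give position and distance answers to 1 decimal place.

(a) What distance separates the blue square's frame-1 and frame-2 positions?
1.3

The blue square moved from (5.5, 1.4) to (6.8, 1.7), a distance of √(1.3² + 0.3²) ≈ 1.3.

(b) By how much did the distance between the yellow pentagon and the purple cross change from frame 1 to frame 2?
-0.2

Distance in frame 1: 5.7. Distance in frame 2: 5.5.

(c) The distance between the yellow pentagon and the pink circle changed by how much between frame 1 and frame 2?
+4.1

Distance in frame 1: 4.0. Distance in frame 2: 8.1.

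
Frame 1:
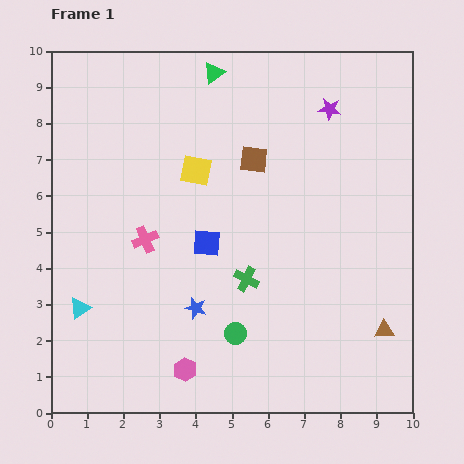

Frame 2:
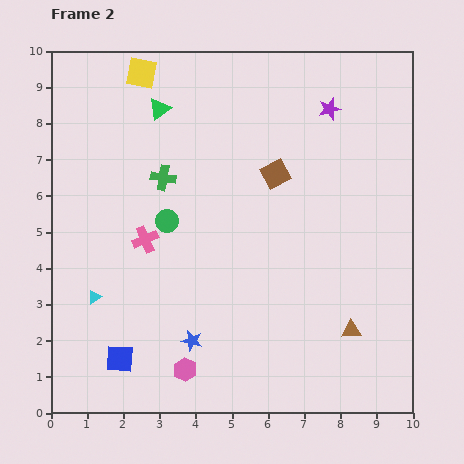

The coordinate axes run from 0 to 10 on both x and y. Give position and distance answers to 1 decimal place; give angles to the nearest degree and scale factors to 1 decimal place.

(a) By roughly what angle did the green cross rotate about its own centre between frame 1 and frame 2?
18° counter-clockwise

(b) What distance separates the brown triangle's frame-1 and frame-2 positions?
0.9

The brown triangle moved from (9.2, 2.3) to (8.3, 2.3), a distance of √(0.9² + 0.0²) ≈ 0.9.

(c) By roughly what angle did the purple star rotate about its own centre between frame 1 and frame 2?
25° counter-clockwise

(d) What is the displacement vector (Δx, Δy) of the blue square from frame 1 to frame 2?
(-2.4, -3.2)

The blue square was at (4.3, 4.7) in frame 1 and (1.9, 1.5) in frame 2.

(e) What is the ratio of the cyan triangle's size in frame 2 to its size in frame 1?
0.6×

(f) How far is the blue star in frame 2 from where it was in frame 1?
0.9

The blue star moved from (4.0, 2.9) to (3.9, 2.0), a distance of √(0.1² + 0.9²) ≈ 0.9.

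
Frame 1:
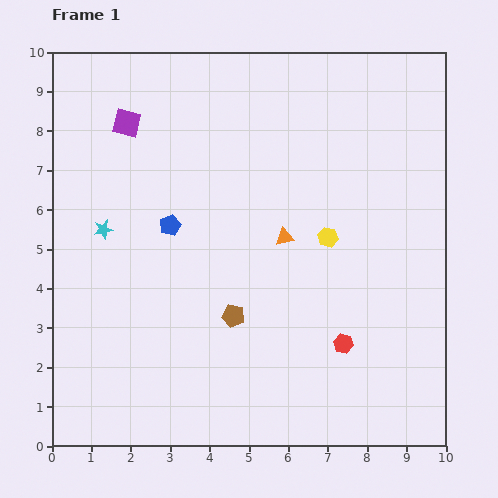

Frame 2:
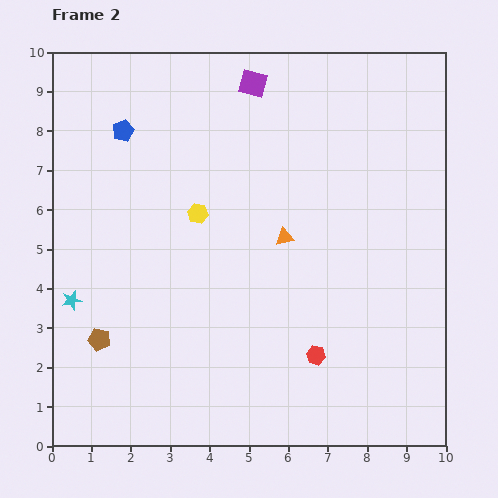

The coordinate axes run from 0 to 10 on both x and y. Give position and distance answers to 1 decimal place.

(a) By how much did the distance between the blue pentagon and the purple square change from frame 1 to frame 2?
+0.7

Distance in frame 1: 2.8. Distance in frame 2: 3.5.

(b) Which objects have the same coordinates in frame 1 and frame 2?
the orange triangle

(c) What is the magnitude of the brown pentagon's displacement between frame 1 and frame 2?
3.5

The brown pentagon moved from (4.6, 3.3) to (1.2, 2.7), a distance of √(3.4² + 0.6²) ≈ 3.5.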